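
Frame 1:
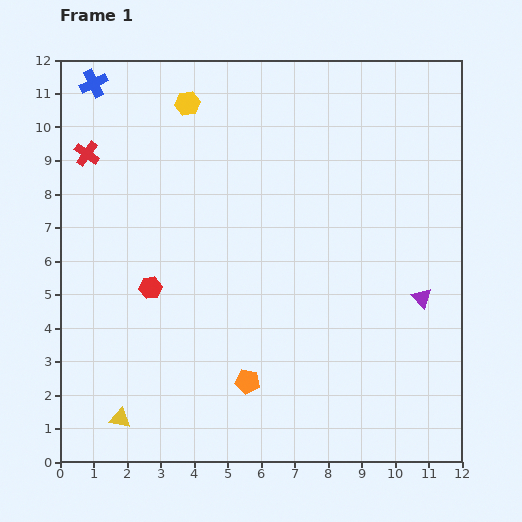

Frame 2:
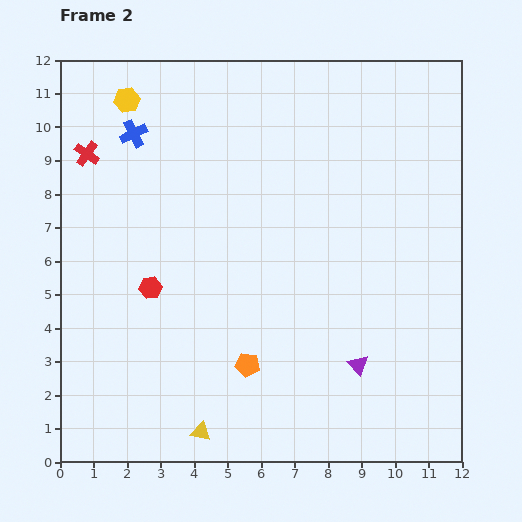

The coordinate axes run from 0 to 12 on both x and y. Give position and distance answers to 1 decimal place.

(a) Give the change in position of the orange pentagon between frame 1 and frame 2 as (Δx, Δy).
(0.0, 0.5)

The orange pentagon was at (5.6, 2.4) in frame 1 and (5.6, 2.9) in frame 2.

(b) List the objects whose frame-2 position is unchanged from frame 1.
the red cross, the red hexagon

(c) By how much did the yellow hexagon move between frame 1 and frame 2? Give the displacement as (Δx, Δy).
(-1.8, 0.1)

The yellow hexagon was at (3.8, 10.7) in frame 1 and (2.0, 10.8) in frame 2.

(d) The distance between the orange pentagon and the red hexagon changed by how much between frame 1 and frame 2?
-0.3

Distance in frame 1: 4.0. Distance in frame 2: 3.7.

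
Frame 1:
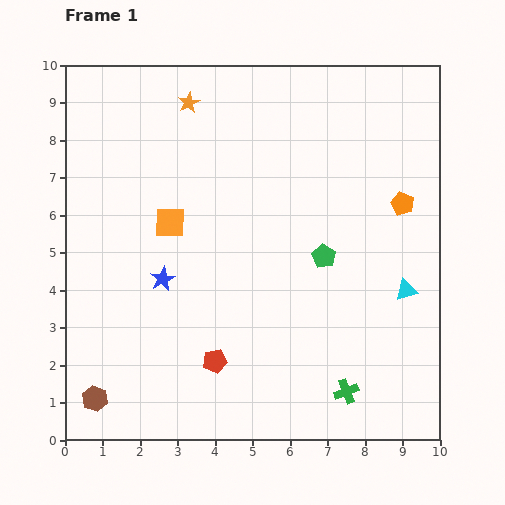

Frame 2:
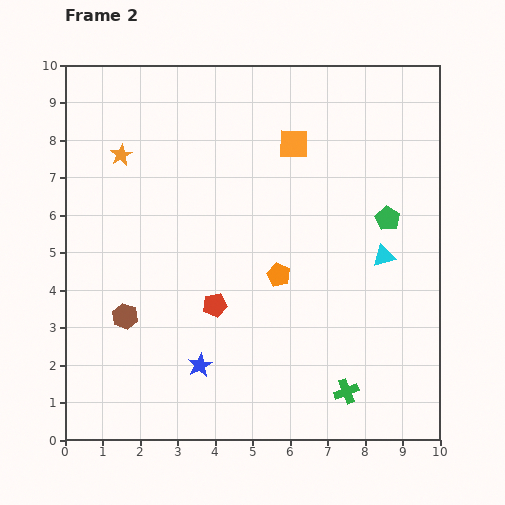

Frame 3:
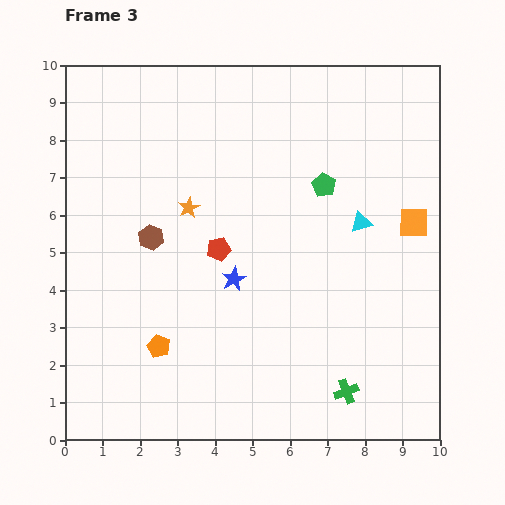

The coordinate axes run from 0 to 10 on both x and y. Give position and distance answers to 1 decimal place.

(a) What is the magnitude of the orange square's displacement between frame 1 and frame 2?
3.9

The orange square moved from (2.8, 5.8) to (6.1, 7.9), a distance of √(3.3² + 2.1²) ≈ 3.9.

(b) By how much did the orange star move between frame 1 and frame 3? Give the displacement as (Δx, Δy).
(0.0, -2.8)

The orange star was at (3.3, 9.0) in frame 1 and (3.3, 6.2) in frame 3.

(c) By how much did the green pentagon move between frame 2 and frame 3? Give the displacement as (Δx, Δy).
(-1.7, 0.9)

The green pentagon was at (8.6, 5.9) in frame 2 and (6.9, 6.8) in frame 3.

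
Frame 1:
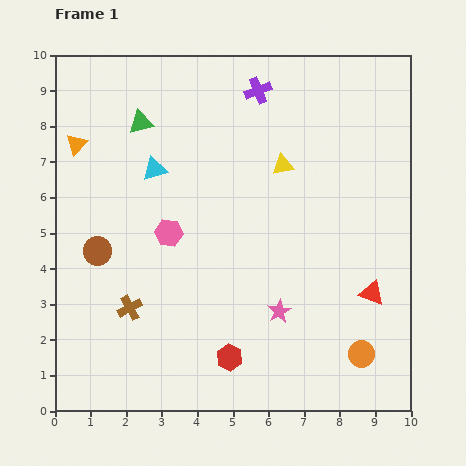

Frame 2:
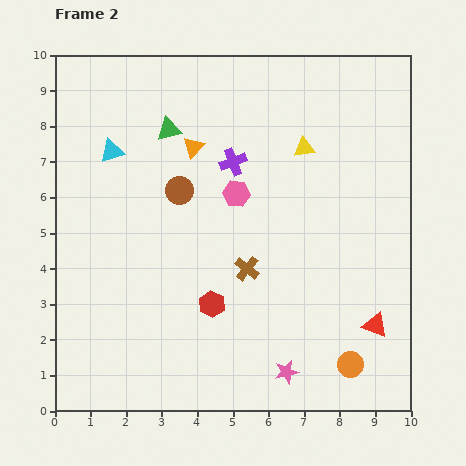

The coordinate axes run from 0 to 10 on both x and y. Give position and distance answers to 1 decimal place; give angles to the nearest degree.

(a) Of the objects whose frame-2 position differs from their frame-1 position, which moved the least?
the orange circle

(moved 0.4)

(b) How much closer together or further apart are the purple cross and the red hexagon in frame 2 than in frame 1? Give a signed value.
-3.5

Distance in frame 1: 7.5. Distance in frame 2: 4.0.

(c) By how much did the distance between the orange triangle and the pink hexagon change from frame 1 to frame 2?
-1.8

Distance in frame 1: 3.6. Distance in frame 2: 1.8.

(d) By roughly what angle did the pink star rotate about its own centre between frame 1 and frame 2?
16° clockwise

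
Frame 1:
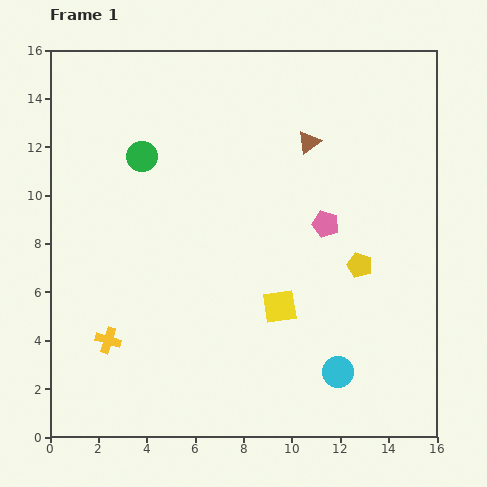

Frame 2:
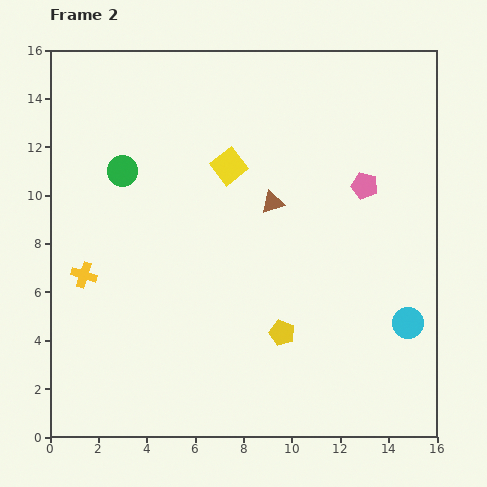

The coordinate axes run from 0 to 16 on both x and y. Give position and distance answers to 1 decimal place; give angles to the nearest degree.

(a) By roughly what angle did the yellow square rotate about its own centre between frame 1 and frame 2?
29° counter-clockwise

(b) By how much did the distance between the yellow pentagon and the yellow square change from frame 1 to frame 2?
+3.5

Distance in frame 1: 3.7. Distance in frame 2: 7.2.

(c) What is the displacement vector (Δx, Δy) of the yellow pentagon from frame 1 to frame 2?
(-3.2, -2.8)

The yellow pentagon was at (12.8, 7.1) in frame 1 and (9.6, 4.3) in frame 2.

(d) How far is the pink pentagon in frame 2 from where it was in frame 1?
2.3

The pink pentagon moved from (11.4, 8.8) to (13.0, 10.4), a distance of √(1.6² + 1.6²) ≈ 2.3.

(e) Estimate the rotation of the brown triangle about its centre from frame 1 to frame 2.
20° clockwise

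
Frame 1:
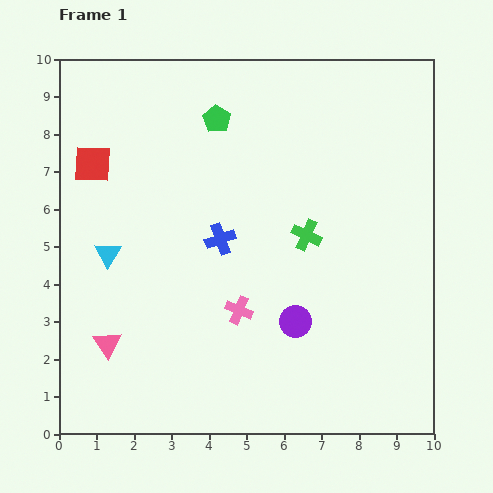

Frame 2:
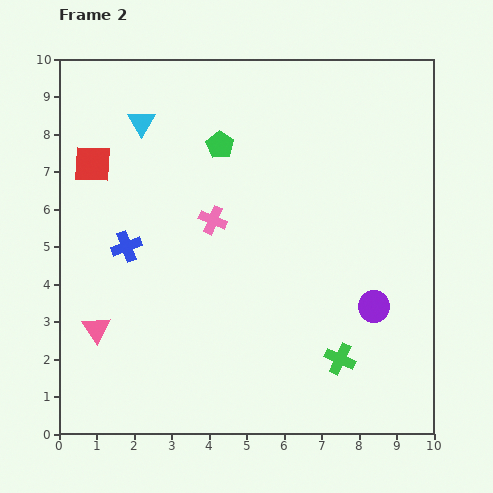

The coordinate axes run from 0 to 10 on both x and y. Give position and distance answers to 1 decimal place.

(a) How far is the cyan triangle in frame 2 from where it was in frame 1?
3.6

The cyan triangle moved from (1.3, 4.8) to (2.2, 8.3), a distance of √(0.9² + 3.5²) ≈ 3.6.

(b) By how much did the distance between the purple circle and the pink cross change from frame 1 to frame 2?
+3.4

Distance in frame 1: 1.5. Distance in frame 2: 4.9.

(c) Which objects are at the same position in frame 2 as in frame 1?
the red square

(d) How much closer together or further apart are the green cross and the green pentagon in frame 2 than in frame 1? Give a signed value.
+2.6

Distance in frame 1: 3.9. Distance in frame 2: 6.5.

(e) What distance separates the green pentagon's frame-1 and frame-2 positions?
0.7

The green pentagon moved from (4.2, 8.4) to (4.3, 7.7), a distance of √(0.1² + 0.7²) ≈ 0.7.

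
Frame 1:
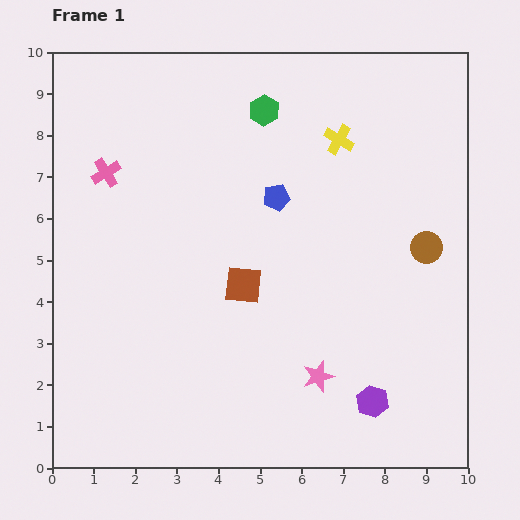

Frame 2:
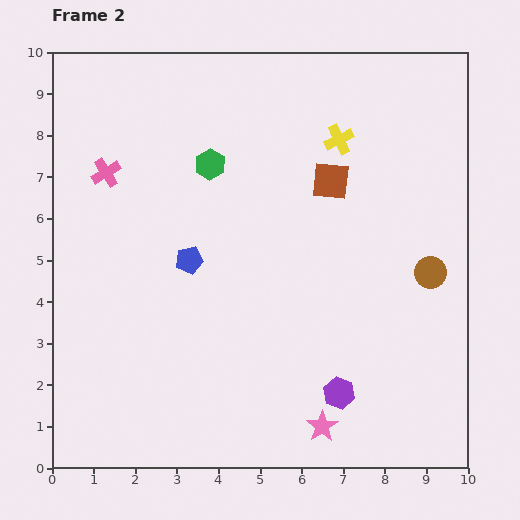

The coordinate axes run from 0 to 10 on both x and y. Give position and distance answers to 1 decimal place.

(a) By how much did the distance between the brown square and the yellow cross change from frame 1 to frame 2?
-3.2

Distance in frame 1: 4.2. Distance in frame 2: 1.0.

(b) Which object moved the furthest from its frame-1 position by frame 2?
the brown square

(moved 3.3; next 2.6)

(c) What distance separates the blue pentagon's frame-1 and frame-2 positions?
2.6

The blue pentagon moved from (5.4, 6.5) to (3.3, 5.0), a distance of √(2.1² + 1.5²) ≈ 2.6.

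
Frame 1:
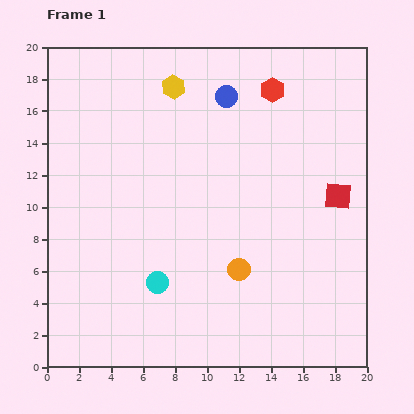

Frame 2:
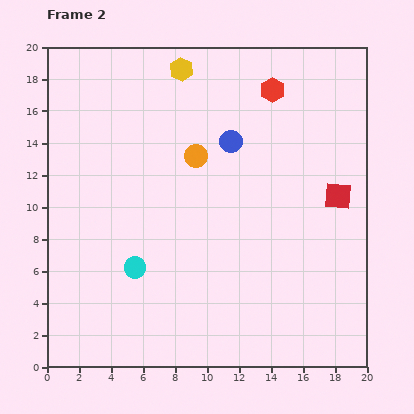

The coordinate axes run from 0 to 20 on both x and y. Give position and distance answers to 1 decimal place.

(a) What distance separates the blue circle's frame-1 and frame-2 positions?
2.8

The blue circle moved from (11.2, 16.9) to (11.5, 14.1), a distance of √(0.3² + 2.8²) ≈ 2.8.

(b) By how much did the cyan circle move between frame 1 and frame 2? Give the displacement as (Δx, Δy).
(-1.4, 0.9)

The cyan circle was at (6.9, 5.3) in frame 1 and (5.5, 6.2) in frame 2.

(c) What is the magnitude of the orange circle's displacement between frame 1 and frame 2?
7.6

The orange circle moved from (12.0, 6.1) to (9.3, 13.2), a distance of √(2.7² + 7.1²) ≈ 7.6.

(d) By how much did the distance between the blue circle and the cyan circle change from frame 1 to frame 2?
-2.5

Distance in frame 1: 12.4. Distance in frame 2: 9.9.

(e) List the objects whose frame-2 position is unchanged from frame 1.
the red hexagon, the red square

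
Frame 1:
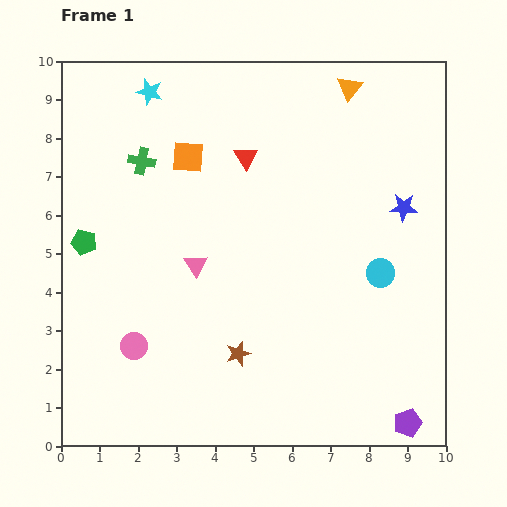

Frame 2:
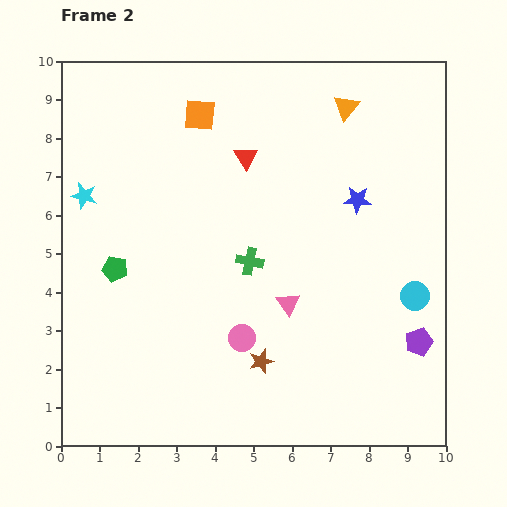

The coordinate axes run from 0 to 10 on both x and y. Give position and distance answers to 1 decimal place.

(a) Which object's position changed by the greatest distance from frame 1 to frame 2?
the green cross

(moved 3.8; next 3.2)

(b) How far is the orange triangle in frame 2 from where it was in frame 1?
0.5

The orange triangle moved from (7.5, 9.3) to (7.4, 8.8), a distance of √(0.1² + 0.5²) ≈ 0.5.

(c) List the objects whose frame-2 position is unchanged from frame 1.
the red triangle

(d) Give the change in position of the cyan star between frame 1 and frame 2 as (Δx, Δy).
(-1.7, -2.7)

The cyan star was at (2.3, 9.2) in frame 1 and (0.6, 6.5) in frame 2.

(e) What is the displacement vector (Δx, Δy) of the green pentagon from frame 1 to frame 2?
(0.8, -0.7)

The green pentagon was at (0.6, 5.3) in frame 1 and (1.4, 4.6) in frame 2.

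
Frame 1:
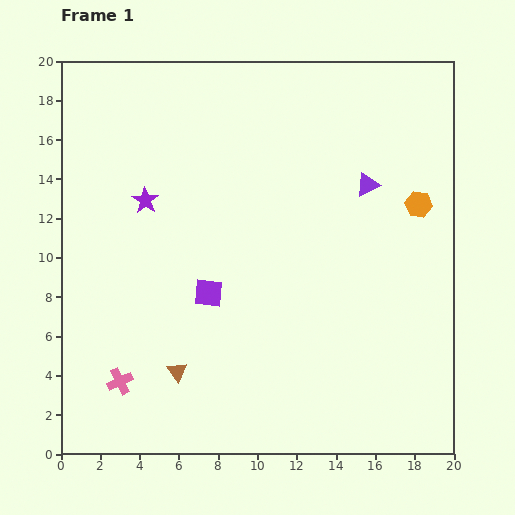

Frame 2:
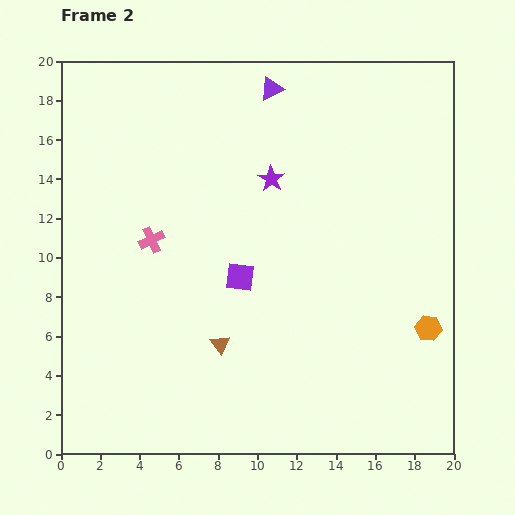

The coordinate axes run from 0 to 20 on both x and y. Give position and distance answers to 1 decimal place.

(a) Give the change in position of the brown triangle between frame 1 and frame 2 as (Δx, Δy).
(2.2, 1.4)

The brown triangle was at (5.9, 4.2) in frame 1 and (8.1, 5.6) in frame 2.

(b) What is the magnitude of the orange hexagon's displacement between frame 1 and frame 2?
6.3

The orange hexagon moved from (18.2, 12.7) to (18.7, 6.4), a distance of √(0.5² + 6.3²) ≈ 6.3.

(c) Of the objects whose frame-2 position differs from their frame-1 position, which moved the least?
the purple square

(moved 1.8)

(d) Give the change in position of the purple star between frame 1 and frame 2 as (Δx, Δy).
(6.4, 1.1)

The purple star was at (4.3, 12.9) in frame 1 and (10.7, 14.0) in frame 2.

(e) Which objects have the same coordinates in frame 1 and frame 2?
none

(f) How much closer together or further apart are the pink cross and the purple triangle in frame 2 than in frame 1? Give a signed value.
-6.3

Distance in frame 1: 16.1. Distance in frame 2: 9.8.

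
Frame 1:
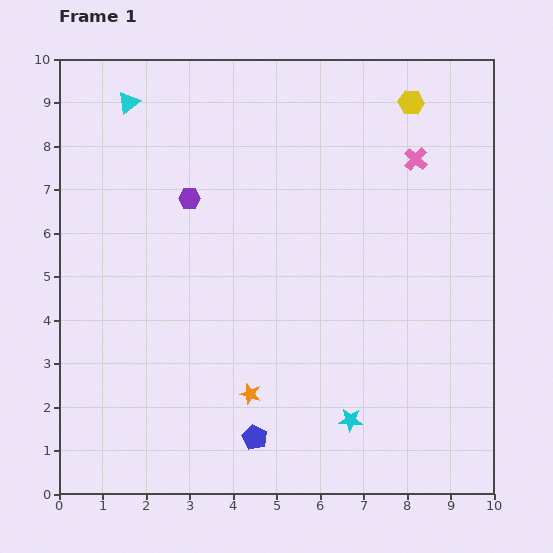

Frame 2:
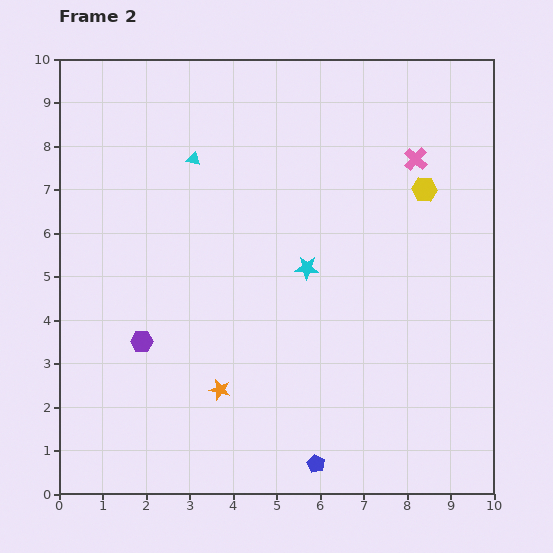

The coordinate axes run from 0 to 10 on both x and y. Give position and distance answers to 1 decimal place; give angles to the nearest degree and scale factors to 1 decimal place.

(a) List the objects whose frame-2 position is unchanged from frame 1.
the pink cross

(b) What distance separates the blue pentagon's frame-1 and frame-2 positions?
1.5

The blue pentagon moved from (4.5, 1.3) to (5.9, 0.7), a distance of √(1.4² + 0.6²) ≈ 1.5.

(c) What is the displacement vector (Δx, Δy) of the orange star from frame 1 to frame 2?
(-0.7, 0.1)

The orange star was at (4.4, 2.3) in frame 1 and (3.7, 2.4) in frame 2.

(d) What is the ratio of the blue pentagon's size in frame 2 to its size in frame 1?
0.7×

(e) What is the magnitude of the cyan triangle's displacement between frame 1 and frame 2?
2.0

The cyan triangle moved from (1.6, 9.0) to (3.1, 7.7), a distance of √(1.5² + 1.3²) ≈ 2.0.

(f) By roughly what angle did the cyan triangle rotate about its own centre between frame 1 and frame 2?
54° clockwise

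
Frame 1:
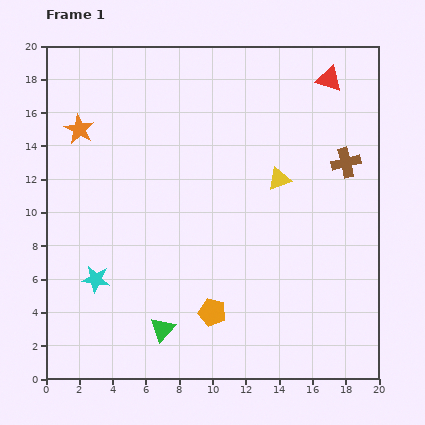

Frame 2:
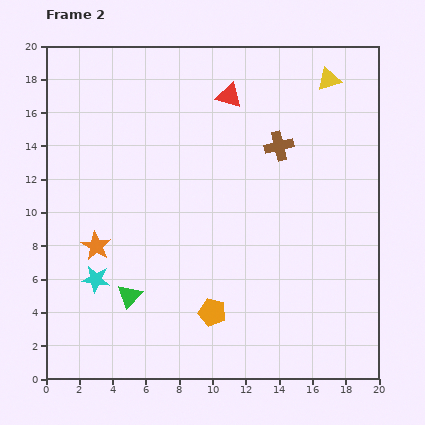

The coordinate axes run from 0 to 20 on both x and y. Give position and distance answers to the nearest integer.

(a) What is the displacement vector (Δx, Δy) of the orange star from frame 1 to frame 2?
(1, -7)

The orange star was at (2, 15) in frame 1 and (3, 8) in frame 2.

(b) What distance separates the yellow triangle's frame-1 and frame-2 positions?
7

The yellow triangle moved from (14, 12) to (17, 18), a distance of √(3² + 6²) ≈ 7.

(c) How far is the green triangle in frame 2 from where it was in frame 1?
3

The green triangle moved from (7, 3) to (5, 5), a distance of √(2² + 2²) ≈ 3.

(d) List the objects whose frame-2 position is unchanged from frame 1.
the orange pentagon, the cyan star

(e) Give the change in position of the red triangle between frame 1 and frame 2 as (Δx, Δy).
(-6, -1)

The red triangle was at (17, 18) in frame 1 and (11, 17) in frame 2.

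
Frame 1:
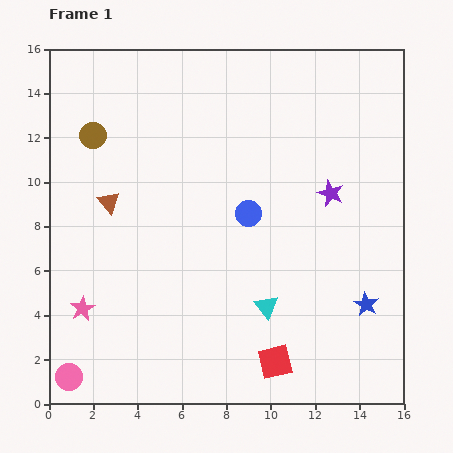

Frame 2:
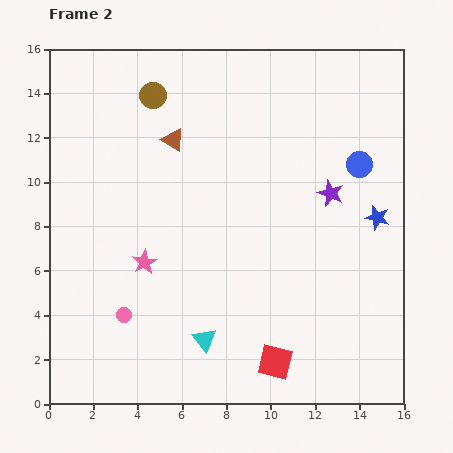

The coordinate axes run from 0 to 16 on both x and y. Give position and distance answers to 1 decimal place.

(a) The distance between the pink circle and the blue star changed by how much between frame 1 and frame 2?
-1.6

Distance in frame 1: 13.8. Distance in frame 2: 12.2.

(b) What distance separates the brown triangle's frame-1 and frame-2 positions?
4.0

The brown triangle moved from (2.7, 9.1) to (5.6, 11.9), a distance of √(2.9² + 2.8²) ≈ 4.0.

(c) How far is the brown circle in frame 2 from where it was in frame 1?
3.2

The brown circle moved from (2.0, 12.1) to (4.7, 13.9), a distance of √(2.7² + 1.8²) ≈ 3.2.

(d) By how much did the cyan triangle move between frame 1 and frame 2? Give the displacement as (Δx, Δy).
(-2.8, -1.5)

The cyan triangle was at (9.8, 4.4) in frame 1 and (7.0, 2.9) in frame 2.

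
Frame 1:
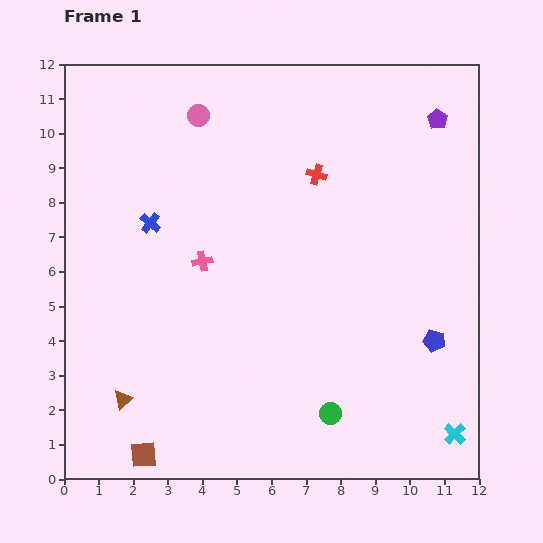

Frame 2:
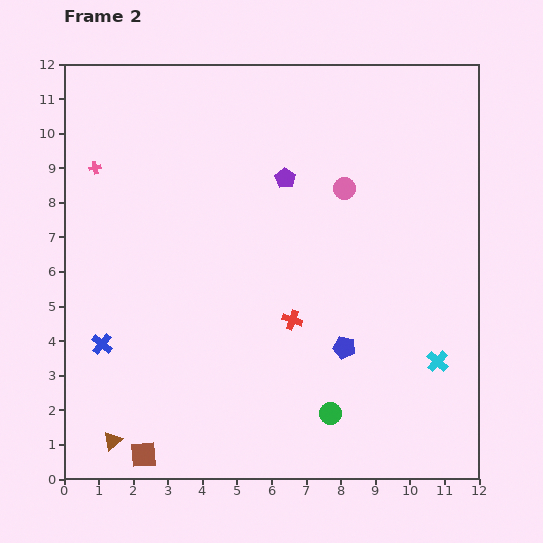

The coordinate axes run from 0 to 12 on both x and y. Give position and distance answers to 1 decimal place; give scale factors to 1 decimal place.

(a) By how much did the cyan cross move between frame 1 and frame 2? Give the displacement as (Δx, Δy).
(-0.5, 2.1)

The cyan cross was at (11.3, 1.3) in frame 1 and (10.8, 3.4) in frame 2.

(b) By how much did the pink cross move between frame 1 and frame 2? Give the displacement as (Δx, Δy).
(-3.1, 2.7)

The pink cross was at (4.0, 6.3) in frame 1 and (0.9, 9.0) in frame 2.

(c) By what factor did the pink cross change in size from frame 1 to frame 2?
0.6×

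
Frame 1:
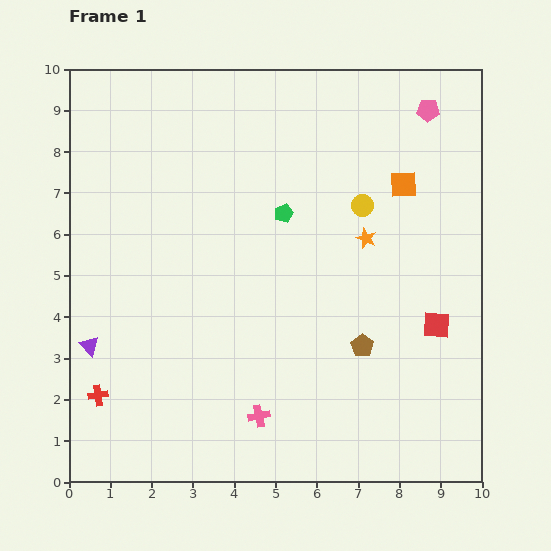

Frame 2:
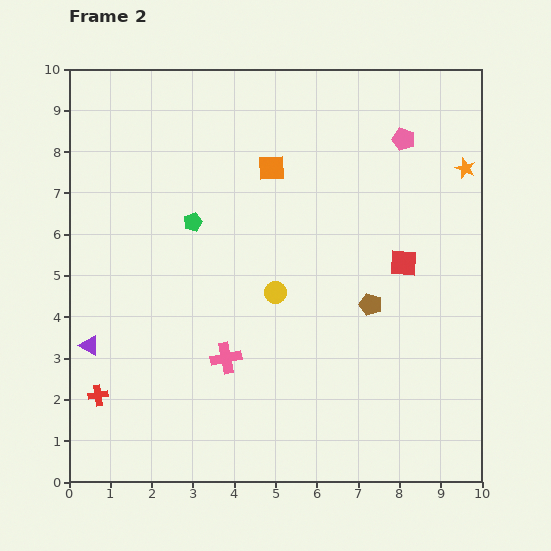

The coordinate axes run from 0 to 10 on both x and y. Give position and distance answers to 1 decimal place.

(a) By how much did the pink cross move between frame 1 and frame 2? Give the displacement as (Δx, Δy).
(-0.8, 1.4)

The pink cross was at (4.6, 1.6) in frame 1 and (3.8, 3.0) in frame 2.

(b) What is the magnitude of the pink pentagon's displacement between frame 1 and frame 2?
0.9

The pink pentagon moved from (8.7, 9.0) to (8.1, 8.3), a distance of √(0.6² + 0.7²) ≈ 0.9.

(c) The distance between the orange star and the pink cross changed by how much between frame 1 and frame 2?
+2.4

Distance in frame 1: 5.0. Distance in frame 2: 7.4.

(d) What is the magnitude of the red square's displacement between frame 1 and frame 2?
1.7

The red square moved from (8.9, 3.8) to (8.1, 5.3), a distance of √(0.8² + 1.5²) ≈ 1.7.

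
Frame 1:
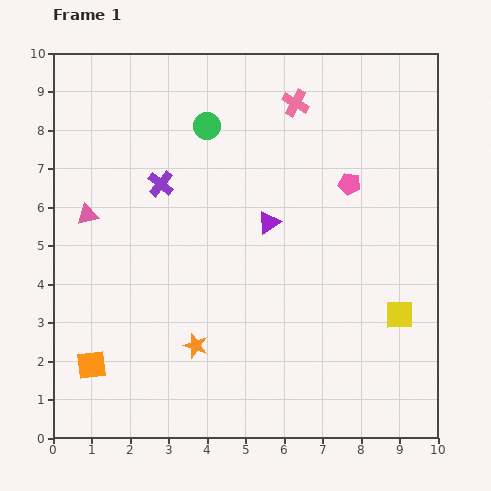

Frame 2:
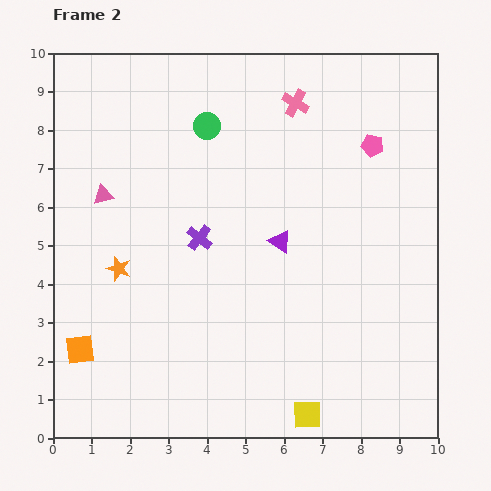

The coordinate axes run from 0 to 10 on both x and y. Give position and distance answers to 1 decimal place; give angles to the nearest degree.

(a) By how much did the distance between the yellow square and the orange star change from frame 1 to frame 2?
+0.8

Distance in frame 1: 5.4. Distance in frame 2: 6.2.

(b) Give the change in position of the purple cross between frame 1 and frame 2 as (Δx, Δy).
(1.0, -1.4)

The purple cross was at (2.8, 6.6) in frame 1 and (3.8, 5.2) in frame 2.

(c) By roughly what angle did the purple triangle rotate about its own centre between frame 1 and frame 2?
53° counter-clockwise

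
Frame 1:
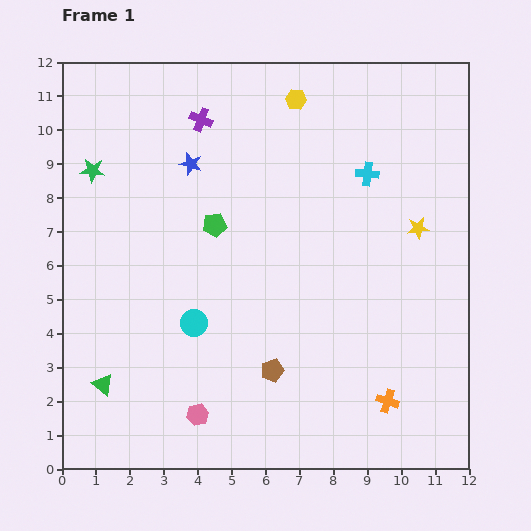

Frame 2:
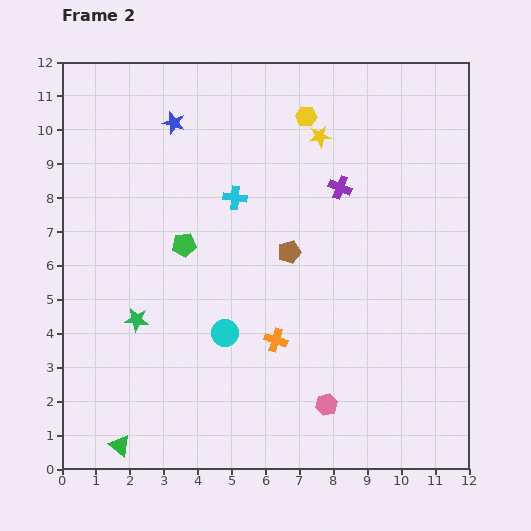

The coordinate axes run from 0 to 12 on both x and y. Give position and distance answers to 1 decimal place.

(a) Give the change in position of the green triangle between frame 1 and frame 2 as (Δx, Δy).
(0.5, -1.8)

The green triangle was at (1.2, 2.5) in frame 1 and (1.7, 0.7) in frame 2.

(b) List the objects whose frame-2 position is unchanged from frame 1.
none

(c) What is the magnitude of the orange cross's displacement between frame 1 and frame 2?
3.8

The orange cross moved from (9.6, 2.0) to (6.3, 3.8), a distance of √(3.3² + 1.8²) ≈ 3.8.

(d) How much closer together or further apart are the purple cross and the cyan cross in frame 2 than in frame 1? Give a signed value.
-2.1

Distance in frame 1: 5.2. Distance in frame 2: 3.1.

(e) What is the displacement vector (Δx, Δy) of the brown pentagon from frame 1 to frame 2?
(0.5, 3.5)

The brown pentagon was at (6.2, 2.9) in frame 1 and (6.7, 6.4) in frame 2.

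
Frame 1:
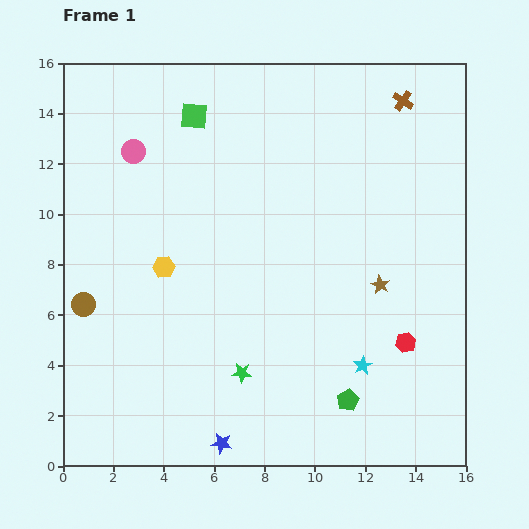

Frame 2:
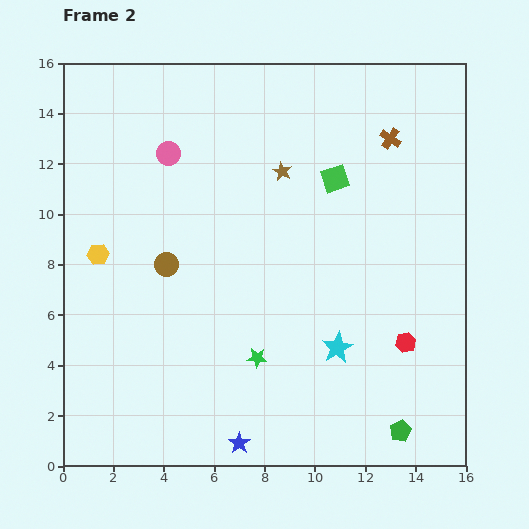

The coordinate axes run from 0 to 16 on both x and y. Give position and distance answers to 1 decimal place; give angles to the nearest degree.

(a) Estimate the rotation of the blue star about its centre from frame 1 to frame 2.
26° clockwise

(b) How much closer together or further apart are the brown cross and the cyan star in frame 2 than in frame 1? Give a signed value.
-2.0

Distance in frame 1: 10.6. Distance in frame 2: 8.6.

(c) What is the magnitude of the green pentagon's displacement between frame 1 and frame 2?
2.4

The green pentagon moved from (11.3, 2.6) to (13.4, 1.4), a distance of √(2.1² + 1.2²) ≈ 2.4.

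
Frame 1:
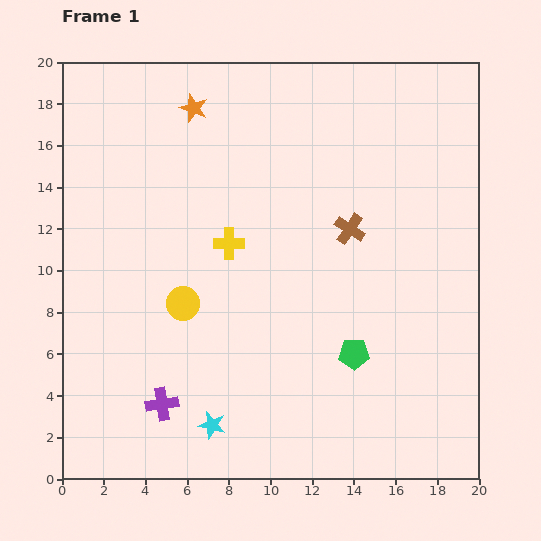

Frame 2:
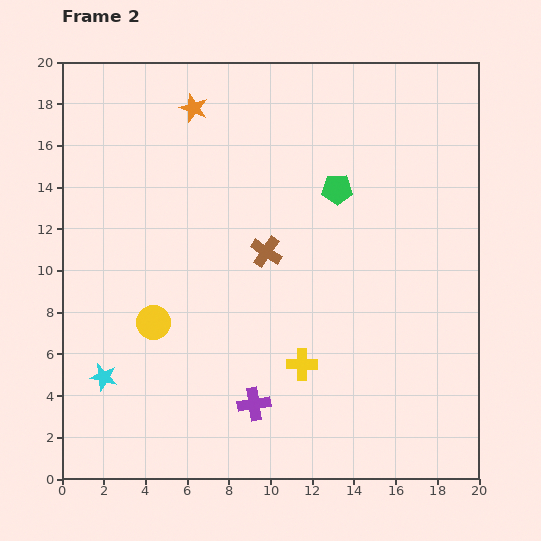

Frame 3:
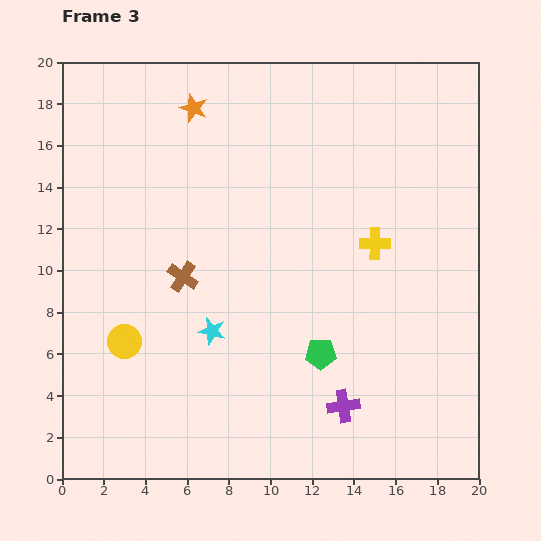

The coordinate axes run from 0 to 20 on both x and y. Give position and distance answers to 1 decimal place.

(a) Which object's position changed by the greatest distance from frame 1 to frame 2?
the green pentagon

(moved 7.9; next 6.8)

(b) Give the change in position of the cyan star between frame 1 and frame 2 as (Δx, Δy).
(-5.2, 2.3)

The cyan star was at (7.2, 2.6) in frame 1 and (2.0, 4.9) in frame 2.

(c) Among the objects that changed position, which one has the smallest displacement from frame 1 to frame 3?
the green pentagon

(moved 1.6)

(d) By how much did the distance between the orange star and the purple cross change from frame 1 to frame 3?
+1.7

Distance in frame 1: 14.3. Distance in frame 3: 16.0.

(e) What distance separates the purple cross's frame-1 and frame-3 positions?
8.7

The purple cross moved from (4.8, 3.6) to (13.5, 3.5), a distance of √(8.7² + 0.1²) ≈ 8.7.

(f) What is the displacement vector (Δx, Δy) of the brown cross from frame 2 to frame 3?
(-4.0, -1.2)

The brown cross was at (9.8, 10.9) in frame 2 and (5.8, 9.7) in frame 3.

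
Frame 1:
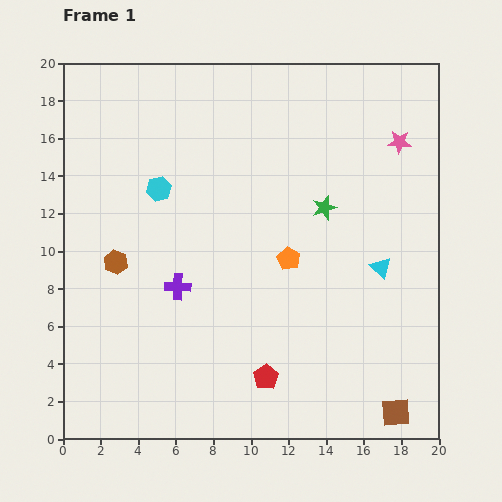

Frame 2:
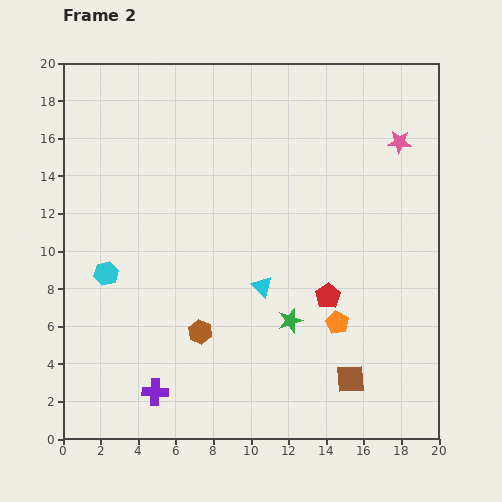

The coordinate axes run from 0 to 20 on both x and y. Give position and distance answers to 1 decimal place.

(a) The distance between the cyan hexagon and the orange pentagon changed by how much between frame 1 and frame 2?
+4.8

Distance in frame 1: 7.8. Distance in frame 2: 12.6.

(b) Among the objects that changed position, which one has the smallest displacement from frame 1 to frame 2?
the brown square

(moved 3.0)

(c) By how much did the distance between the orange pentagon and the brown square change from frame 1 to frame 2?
-6.9

Distance in frame 1: 10.0. Distance in frame 2: 3.1.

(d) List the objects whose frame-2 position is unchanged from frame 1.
the pink star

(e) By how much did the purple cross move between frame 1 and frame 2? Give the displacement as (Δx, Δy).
(-1.2, -5.6)

The purple cross was at (6.1, 8.1) in frame 1 and (4.9, 2.5) in frame 2.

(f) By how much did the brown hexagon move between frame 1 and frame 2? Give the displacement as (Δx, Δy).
(4.5, -3.7)

The brown hexagon was at (2.8, 9.4) in frame 1 and (7.3, 5.7) in frame 2.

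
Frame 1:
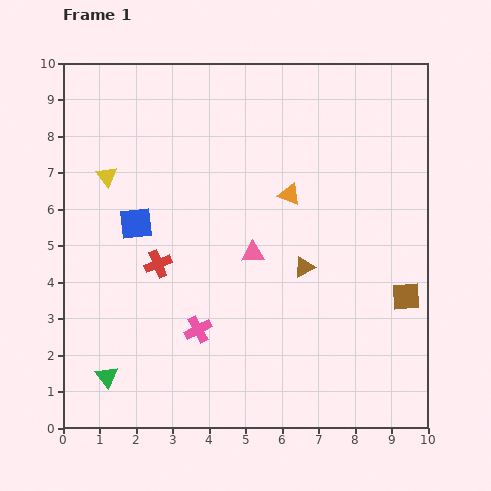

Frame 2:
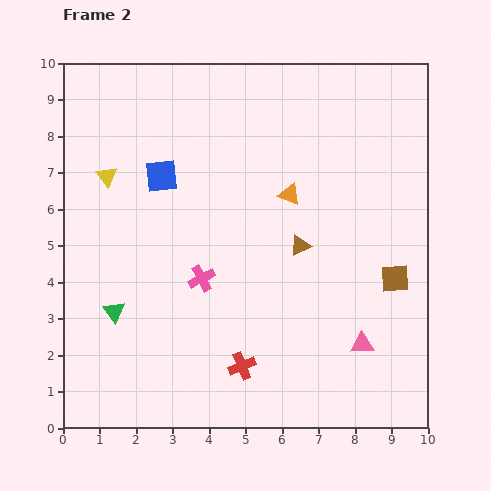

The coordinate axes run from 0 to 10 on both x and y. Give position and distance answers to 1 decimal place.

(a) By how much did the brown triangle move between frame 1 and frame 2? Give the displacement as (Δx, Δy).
(-0.1, 0.6)

The brown triangle was at (6.6, 4.4) in frame 1 and (6.5, 5.0) in frame 2.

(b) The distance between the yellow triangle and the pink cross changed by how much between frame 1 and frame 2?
-1.1

Distance in frame 1: 4.9. Distance in frame 2: 3.8.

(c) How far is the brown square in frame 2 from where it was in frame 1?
0.6

The brown square moved from (9.4, 3.6) to (9.1, 4.1), a distance of √(0.3² + 0.5²) ≈ 0.6.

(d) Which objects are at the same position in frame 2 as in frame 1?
the orange triangle, the yellow triangle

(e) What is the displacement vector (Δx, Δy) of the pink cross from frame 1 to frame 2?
(0.1, 1.4)

The pink cross was at (3.7, 2.7) in frame 1 and (3.8, 4.1) in frame 2.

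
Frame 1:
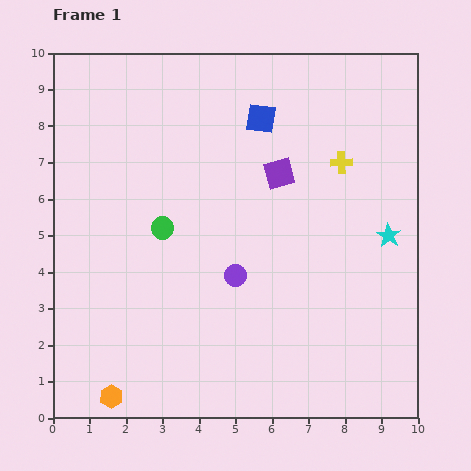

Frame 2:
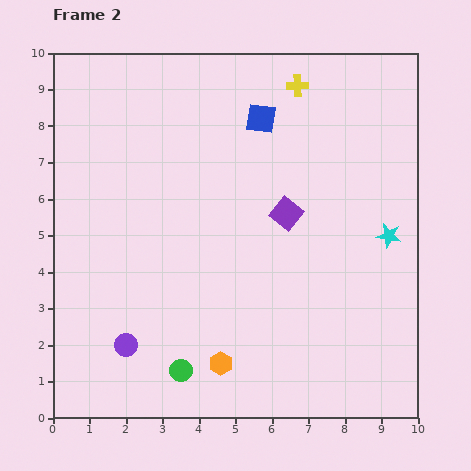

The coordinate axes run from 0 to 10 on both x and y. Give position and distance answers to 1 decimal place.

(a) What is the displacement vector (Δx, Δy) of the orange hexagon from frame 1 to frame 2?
(3.0, 0.9)

The orange hexagon was at (1.6, 0.6) in frame 1 and (4.6, 1.5) in frame 2.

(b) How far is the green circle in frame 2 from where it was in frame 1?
3.9

The green circle moved from (3.0, 5.2) to (3.5, 1.3), a distance of √(0.5² + 3.9²) ≈ 3.9.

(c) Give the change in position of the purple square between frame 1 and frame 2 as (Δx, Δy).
(0.2, -1.1)

The purple square was at (6.2, 6.7) in frame 1 and (6.4, 5.6) in frame 2.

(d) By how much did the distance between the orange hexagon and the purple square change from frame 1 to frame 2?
-3.1

Distance in frame 1: 7.6. Distance in frame 2: 4.5.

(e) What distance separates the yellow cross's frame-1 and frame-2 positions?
2.4

The yellow cross moved from (7.9, 7.0) to (6.7, 9.1), a distance of √(1.2² + 2.1²) ≈ 2.4.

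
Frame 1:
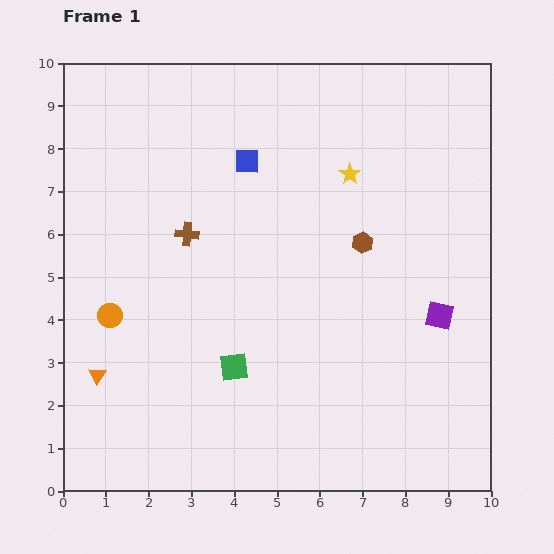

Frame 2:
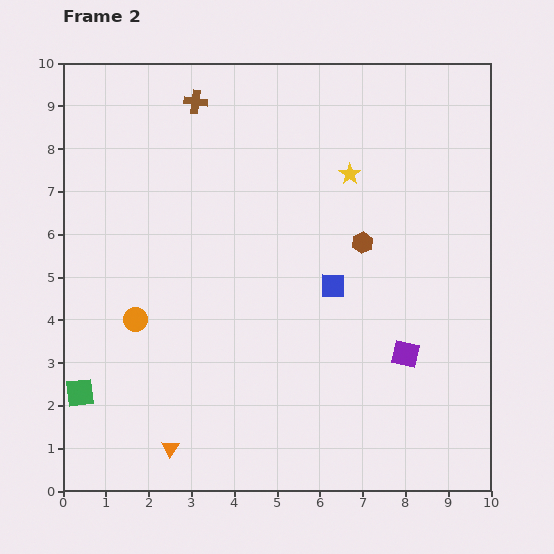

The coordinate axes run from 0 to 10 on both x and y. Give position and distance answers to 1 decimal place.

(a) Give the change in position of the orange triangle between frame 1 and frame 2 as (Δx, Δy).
(1.7, -1.7)

The orange triangle was at (0.8, 2.7) in frame 1 and (2.5, 1.0) in frame 2.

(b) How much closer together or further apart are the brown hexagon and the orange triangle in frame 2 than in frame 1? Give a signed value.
-0.3

Distance in frame 1: 6.9. Distance in frame 2: 6.6.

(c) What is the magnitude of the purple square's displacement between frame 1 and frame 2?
1.2

The purple square moved from (8.8, 4.1) to (8.0, 3.2), a distance of √(0.8² + 0.9²) ≈ 1.2.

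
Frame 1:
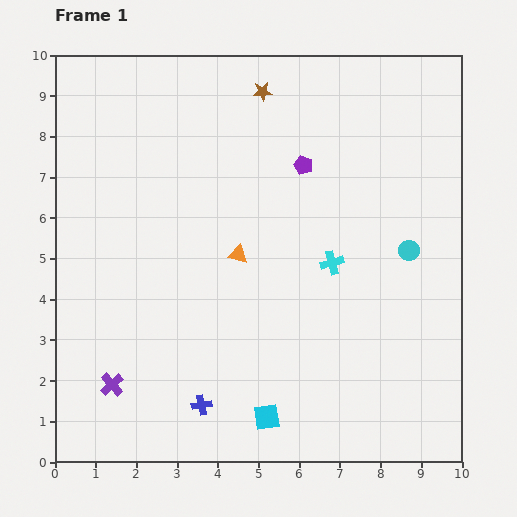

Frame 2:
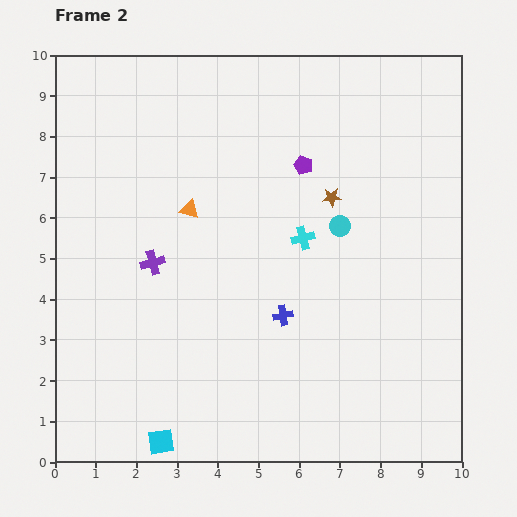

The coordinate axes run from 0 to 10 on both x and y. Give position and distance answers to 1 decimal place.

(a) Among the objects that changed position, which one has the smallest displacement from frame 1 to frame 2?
the cyan cross

(moved 0.9)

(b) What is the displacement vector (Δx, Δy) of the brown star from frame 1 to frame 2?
(1.7, -2.6)

The brown star was at (5.1, 9.1) in frame 1 and (6.8, 6.5) in frame 2.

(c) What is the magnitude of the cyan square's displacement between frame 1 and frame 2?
2.7

The cyan square moved from (5.2, 1.1) to (2.6, 0.5), a distance of √(2.6² + 0.6²) ≈ 2.7.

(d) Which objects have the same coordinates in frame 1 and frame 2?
the purple pentagon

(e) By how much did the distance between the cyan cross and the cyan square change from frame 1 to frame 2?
+2.0

Distance in frame 1: 4.1. Distance in frame 2: 6.1.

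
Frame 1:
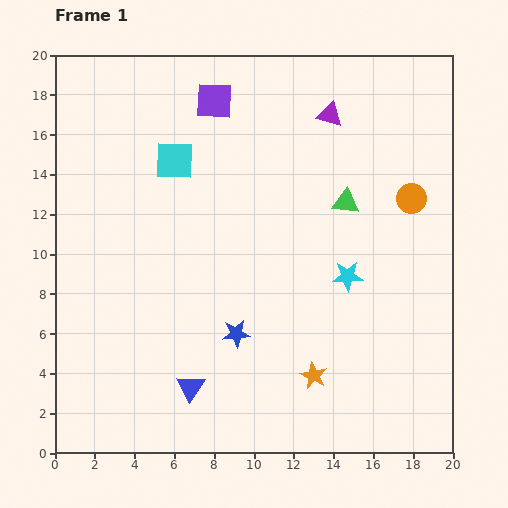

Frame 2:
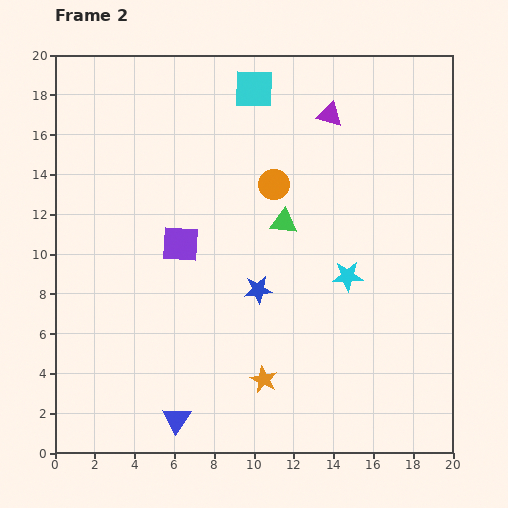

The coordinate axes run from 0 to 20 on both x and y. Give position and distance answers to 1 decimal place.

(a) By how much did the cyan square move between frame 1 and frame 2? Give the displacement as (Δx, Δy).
(4.0, 3.6)

The cyan square was at (6.0, 14.7) in frame 1 and (10.0, 18.3) in frame 2.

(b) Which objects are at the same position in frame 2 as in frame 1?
the cyan star, the purple triangle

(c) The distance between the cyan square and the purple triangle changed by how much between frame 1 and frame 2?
-4.1

Distance in frame 1: 8.1. Distance in frame 2: 4.0.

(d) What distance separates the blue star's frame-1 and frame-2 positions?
2.5

The blue star moved from (9.1, 6.0) to (10.2, 8.2), a distance of √(1.1² + 2.2²) ≈ 2.5.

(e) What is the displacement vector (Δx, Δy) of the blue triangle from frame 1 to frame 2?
(-0.7, -1.6)

The blue triangle was at (6.8, 3.3) in frame 1 and (6.1, 1.7) in frame 2.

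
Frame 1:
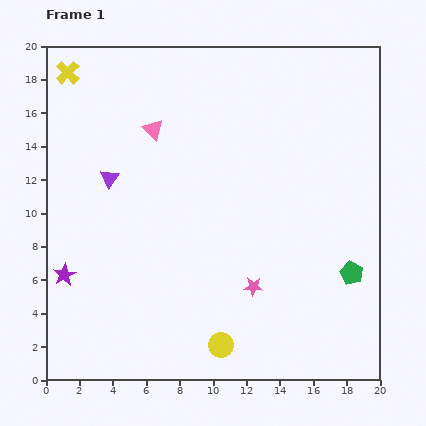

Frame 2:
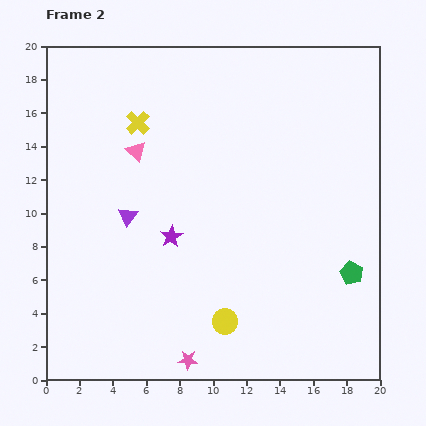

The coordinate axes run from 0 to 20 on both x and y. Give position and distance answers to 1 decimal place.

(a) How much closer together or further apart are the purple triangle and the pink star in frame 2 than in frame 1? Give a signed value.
-1.5

Distance in frame 1: 10.8. Distance in frame 2: 9.3.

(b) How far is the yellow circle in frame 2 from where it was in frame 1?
1.4

The yellow circle moved from (10.5, 2.1) to (10.7, 3.5), a distance of √(0.2² + 1.4²) ≈ 1.4.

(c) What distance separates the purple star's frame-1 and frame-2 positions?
6.8

The purple star moved from (1.1, 6.3) to (7.5, 8.6), a distance of √(6.4² + 2.3²) ≈ 6.8.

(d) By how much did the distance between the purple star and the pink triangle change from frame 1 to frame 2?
-4.7

Distance in frame 1: 10.2. Distance in frame 2: 5.5.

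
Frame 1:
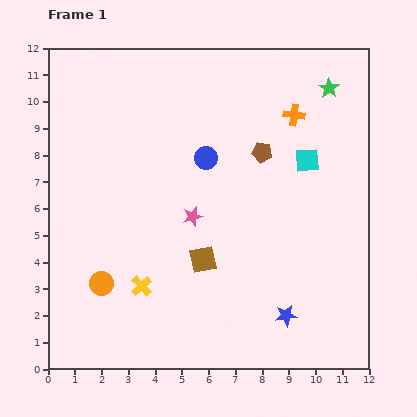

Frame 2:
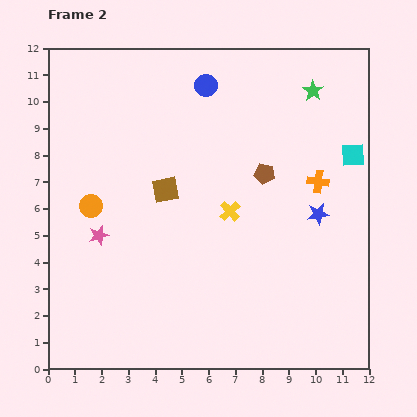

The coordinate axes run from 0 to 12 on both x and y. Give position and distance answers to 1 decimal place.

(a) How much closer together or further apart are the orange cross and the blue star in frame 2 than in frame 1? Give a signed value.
-6.3

Distance in frame 1: 7.5. Distance in frame 2: 1.2.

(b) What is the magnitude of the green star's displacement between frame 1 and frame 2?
0.6

The green star moved from (10.5, 10.5) to (9.9, 10.4), a distance of √(0.6² + 0.1²) ≈ 0.6.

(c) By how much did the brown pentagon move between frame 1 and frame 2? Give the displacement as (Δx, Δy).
(0.1, -0.8)

The brown pentagon was at (8.0, 8.1) in frame 1 and (8.1, 7.3) in frame 2.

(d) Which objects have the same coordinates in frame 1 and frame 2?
none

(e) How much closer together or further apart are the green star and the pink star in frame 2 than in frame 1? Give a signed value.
+2.7

Distance in frame 1: 7.0. Distance in frame 2: 9.7.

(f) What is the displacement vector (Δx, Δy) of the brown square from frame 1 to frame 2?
(-1.4, 2.6)

The brown square was at (5.8, 4.1) in frame 1 and (4.4, 6.7) in frame 2.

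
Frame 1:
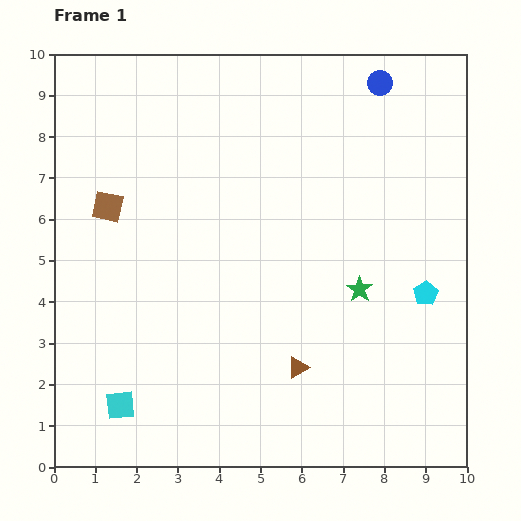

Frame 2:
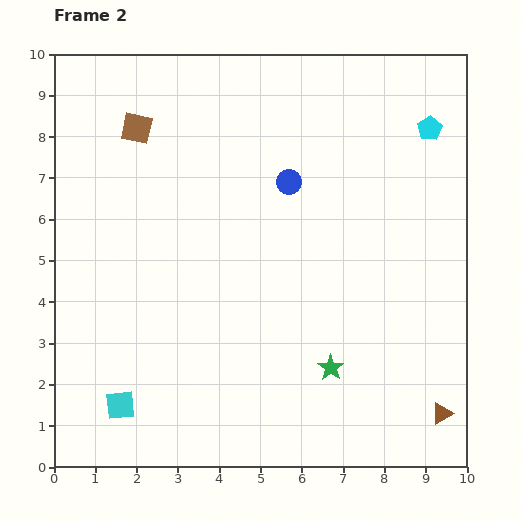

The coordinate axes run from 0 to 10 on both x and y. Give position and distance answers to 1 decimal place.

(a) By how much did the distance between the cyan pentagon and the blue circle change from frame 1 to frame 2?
-1.6

Distance in frame 1: 5.2. Distance in frame 2: 3.6.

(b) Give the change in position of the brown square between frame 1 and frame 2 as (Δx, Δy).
(0.7, 1.9)

The brown square was at (1.3, 6.3) in frame 1 and (2.0, 8.2) in frame 2.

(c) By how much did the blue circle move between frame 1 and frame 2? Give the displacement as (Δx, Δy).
(-2.2, -2.4)

The blue circle was at (7.9, 9.3) in frame 1 and (5.7, 6.9) in frame 2.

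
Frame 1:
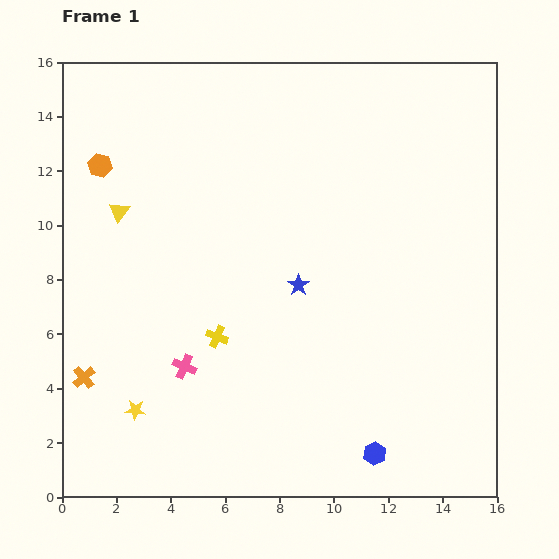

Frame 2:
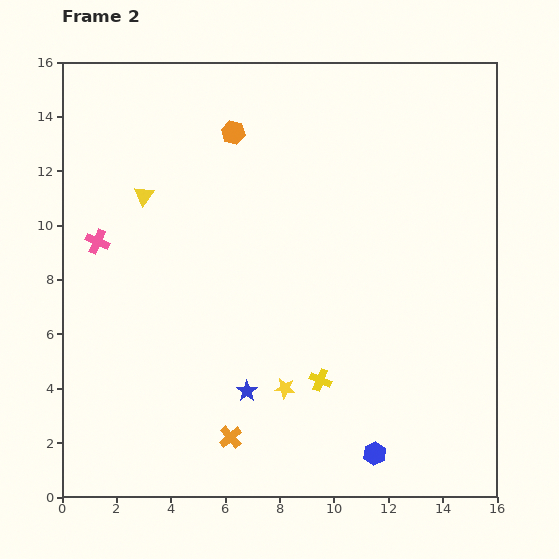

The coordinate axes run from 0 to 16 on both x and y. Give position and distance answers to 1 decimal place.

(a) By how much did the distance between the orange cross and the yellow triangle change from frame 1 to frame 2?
+3.3

Distance in frame 1: 6.2. Distance in frame 2: 9.5.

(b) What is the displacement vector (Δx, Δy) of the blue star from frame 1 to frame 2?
(-1.9, -3.9)

The blue star was at (8.7, 7.8) in frame 1 and (6.8, 3.9) in frame 2.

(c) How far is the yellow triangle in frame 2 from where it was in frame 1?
1.1

The yellow triangle moved from (2.1, 10.5) to (3.0, 11.1), a distance of √(0.9² + 0.6²) ≈ 1.1.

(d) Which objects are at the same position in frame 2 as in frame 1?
the blue hexagon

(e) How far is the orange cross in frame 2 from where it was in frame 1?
5.8

The orange cross moved from (0.8, 4.4) to (6.2, 2.2), a distance of √(5.4² + 2.2²) ≈ 5.8.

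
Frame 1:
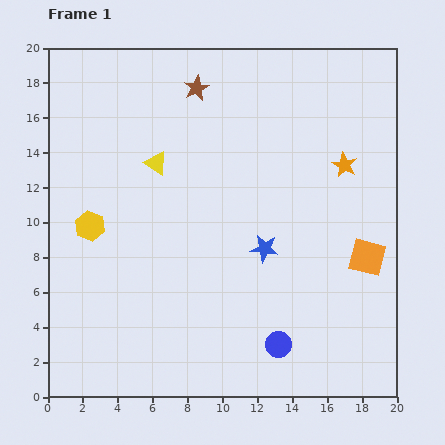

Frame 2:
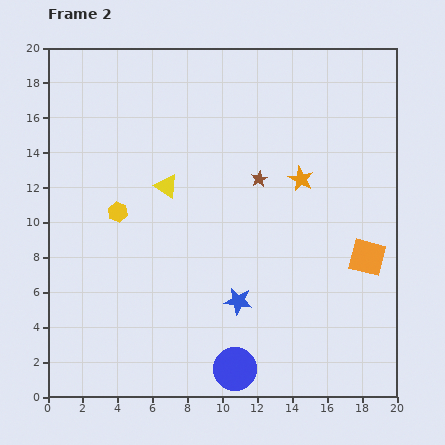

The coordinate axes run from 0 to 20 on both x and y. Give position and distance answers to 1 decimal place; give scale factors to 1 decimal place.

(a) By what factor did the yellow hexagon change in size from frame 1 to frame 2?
0.7×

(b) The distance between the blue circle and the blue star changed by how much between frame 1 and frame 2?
-1.7

Distance in frame 1: 5.6. Distance in frame 2: 3.9.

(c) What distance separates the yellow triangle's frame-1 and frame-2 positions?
1.4

The yellow triangle moved from (6.2, 13.4) to (6.8, 12.1), a distance of √(0.6² + 1.3²) ≈ 1.4.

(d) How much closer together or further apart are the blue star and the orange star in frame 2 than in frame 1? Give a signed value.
+1.3

Distance in frame 1: 6.6. Distance in frame 2: 7.9.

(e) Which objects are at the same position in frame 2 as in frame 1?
the orange square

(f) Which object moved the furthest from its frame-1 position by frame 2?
the brown star

(moved 6.3; next 3.4)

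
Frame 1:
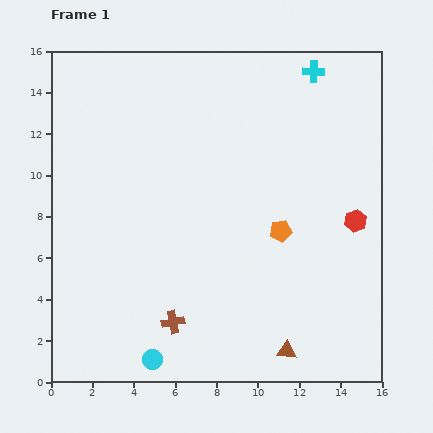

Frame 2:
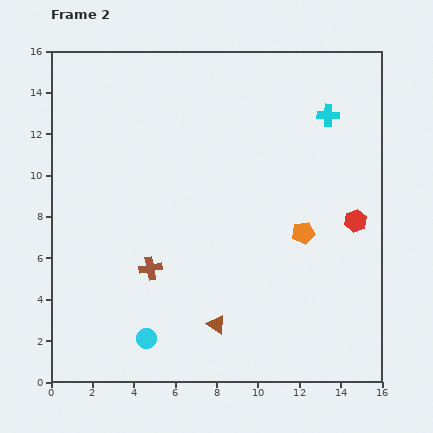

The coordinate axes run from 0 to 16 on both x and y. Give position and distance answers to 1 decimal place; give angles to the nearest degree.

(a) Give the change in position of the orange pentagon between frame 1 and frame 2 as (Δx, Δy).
(1.1, -0.1)

The orange pentagon was at (11.1, 7.3) in frame 1 and (12.2, 7.2) in frame 2.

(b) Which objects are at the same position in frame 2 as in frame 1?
the red hexagon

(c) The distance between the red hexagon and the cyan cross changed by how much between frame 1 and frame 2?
-2.2

Distance in frame 1: 7.5. Distance in frame 2: 5.3.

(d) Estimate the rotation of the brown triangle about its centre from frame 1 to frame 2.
31° clockwise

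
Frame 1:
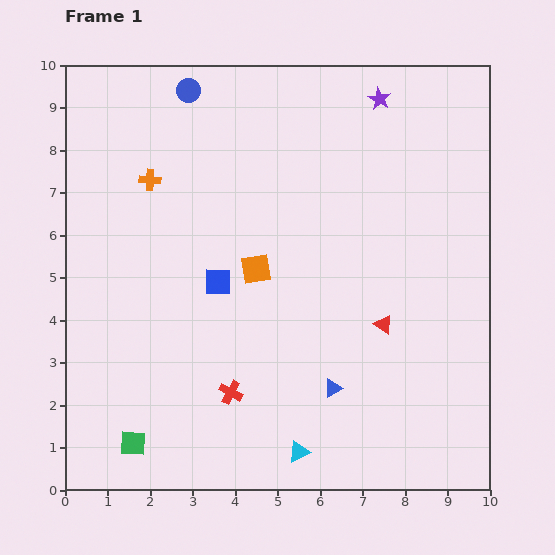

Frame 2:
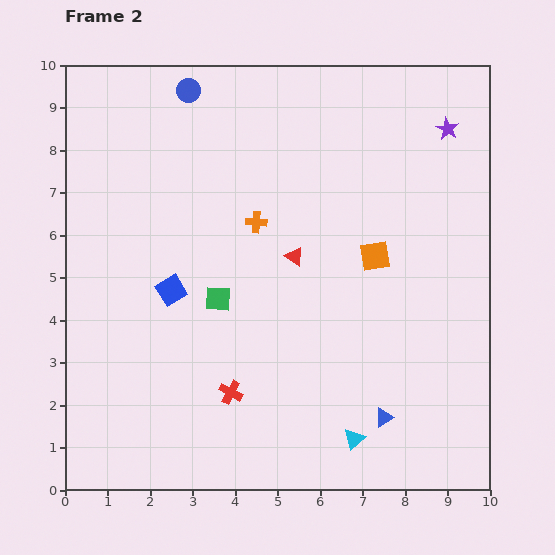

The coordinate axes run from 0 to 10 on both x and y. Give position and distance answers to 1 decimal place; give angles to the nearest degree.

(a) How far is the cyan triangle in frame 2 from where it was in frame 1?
1.3

The cyan triangle moved from (5.5, 0.9) to (6.8, 1.2), a distance of √(1.3² + 0.3²) ≈ 1.3.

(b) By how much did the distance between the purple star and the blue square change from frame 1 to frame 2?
+1.8

Distance in frame 1: 5.7. Distance in frame 2: 7.5.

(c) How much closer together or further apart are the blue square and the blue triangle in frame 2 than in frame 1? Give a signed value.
+2.1

Distance in frame 1: 3.7. Distance in frame 2: 5.8.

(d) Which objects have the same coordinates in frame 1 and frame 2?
the red cross, the blue circle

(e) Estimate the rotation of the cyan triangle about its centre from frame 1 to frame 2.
17° counter-clockwise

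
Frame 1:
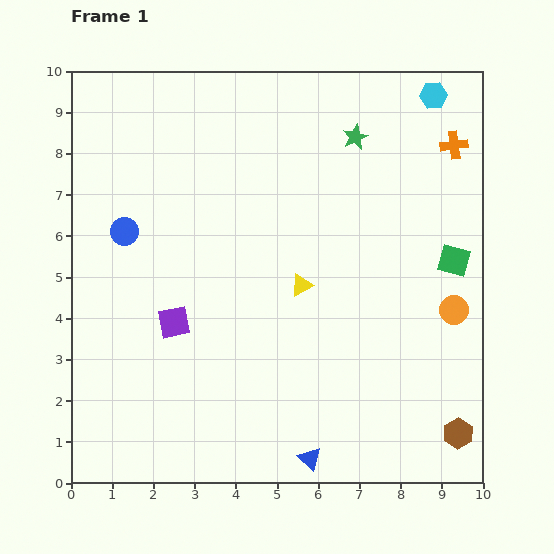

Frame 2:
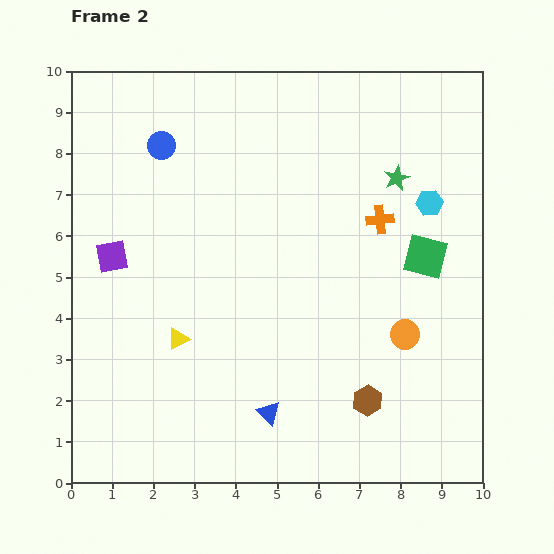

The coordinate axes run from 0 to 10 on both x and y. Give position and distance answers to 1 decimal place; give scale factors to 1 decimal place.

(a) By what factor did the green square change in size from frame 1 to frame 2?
1.4×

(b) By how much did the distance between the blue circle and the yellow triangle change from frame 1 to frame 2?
+0.2

Distance in frame 1: 4.5. Distance in frame 2: 4.7.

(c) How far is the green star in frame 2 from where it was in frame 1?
1.4

The green star moved from (6.9, 8.4) to (7.9, 7.4), a distance of √(1.0² + 1.0²) ≈ 1.4.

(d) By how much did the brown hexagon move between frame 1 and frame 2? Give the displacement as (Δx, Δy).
(-2.2, 0.8)

The brown hexagon was at (9.4, 1.2) in frame 1 and (7.2, 2.0) in frame 2.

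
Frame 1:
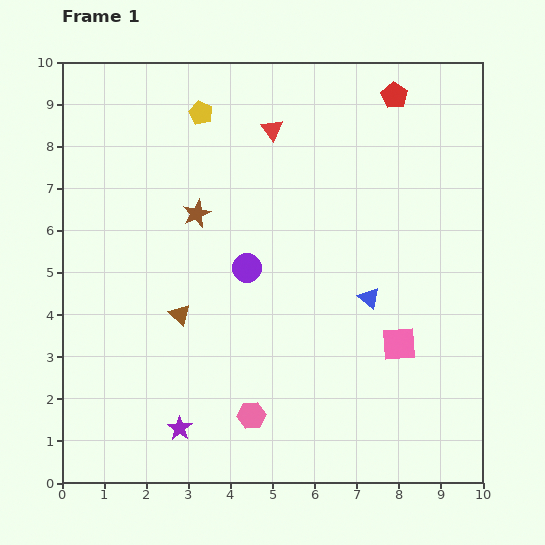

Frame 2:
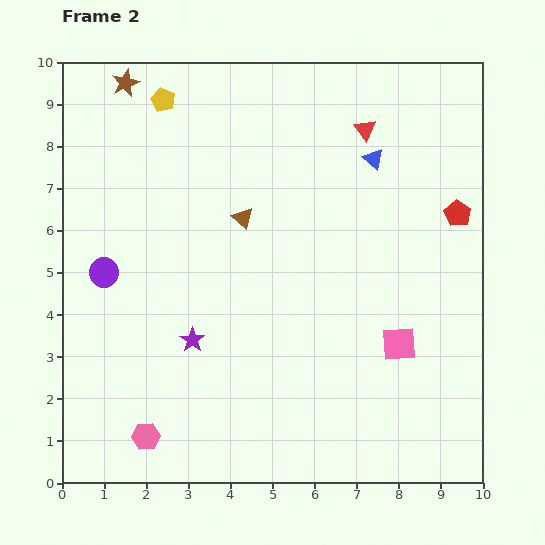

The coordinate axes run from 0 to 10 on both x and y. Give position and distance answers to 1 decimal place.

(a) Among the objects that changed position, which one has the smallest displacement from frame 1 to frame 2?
the yellow pentagon

(moved 0.9)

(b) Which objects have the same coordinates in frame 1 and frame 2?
the pink square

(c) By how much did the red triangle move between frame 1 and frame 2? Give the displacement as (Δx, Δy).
(2.2, 0.0)

The red triangle was at (5.0, 8.4) in frame 1 and (7.2, 8.4) in frame 2.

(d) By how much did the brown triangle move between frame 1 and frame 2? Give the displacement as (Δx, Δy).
(1.5, 2.3)

The brown triangle was at (2.8, 4.0) in frame 1 and (4.3, 6.3) in frame 2.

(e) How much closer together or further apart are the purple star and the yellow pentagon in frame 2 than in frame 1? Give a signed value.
-1.8

Distance in frame 1: 7.5. Distance in frame 2: 5.7.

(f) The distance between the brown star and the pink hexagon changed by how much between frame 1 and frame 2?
+3.4

Distance in frame 1: 5.0. Distance in frame 2: 8.4.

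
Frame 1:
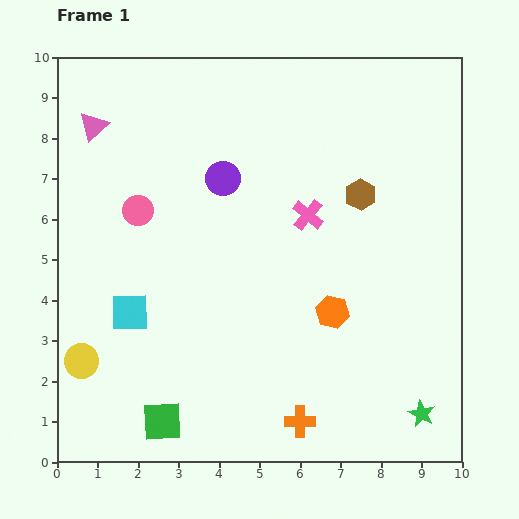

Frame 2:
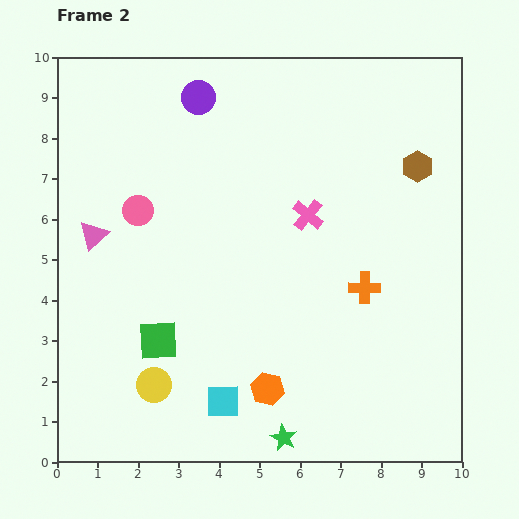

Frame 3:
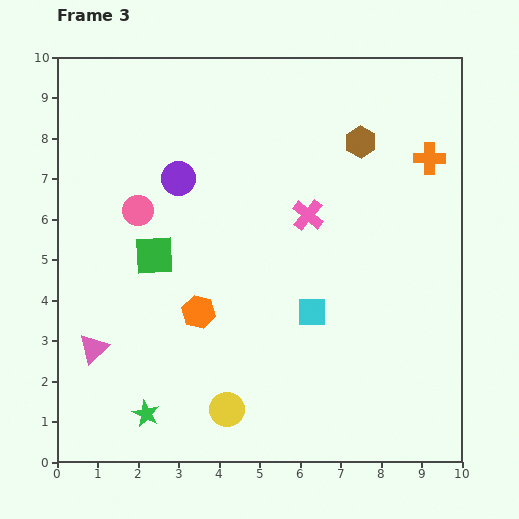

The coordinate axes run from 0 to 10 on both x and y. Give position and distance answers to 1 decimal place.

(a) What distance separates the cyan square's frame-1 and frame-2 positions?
3.2

The cyan square moved from (1.8, 3.7) to (4.1, 1.5), a distance of √(2.3² + 2.2²) ≈ 3.2.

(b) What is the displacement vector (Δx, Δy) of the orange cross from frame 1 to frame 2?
(1.6, 3.3)

The orange cross was at (6.0, 1.0) in frame 1 and (7.6, 4.3) in frame 2.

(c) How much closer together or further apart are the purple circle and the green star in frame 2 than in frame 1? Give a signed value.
+1.1

Distance in frame 1: 7.6. Distance in frame 2: 8.7.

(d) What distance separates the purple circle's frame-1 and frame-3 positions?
1.1

The purple circle moved from (4.1, 7.0) to (3.0, 7.0), a distance of √(1.1² + 0.0²) ≈ 1.1.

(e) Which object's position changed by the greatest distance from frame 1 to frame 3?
the orange cross

(moved 7.2; next 6.8)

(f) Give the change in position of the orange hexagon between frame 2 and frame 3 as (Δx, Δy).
(-1.7, 1.9)

The orange hexagon was at (5.2, 1.8) in frame 2 and (3.5, 3.7) in frame 3.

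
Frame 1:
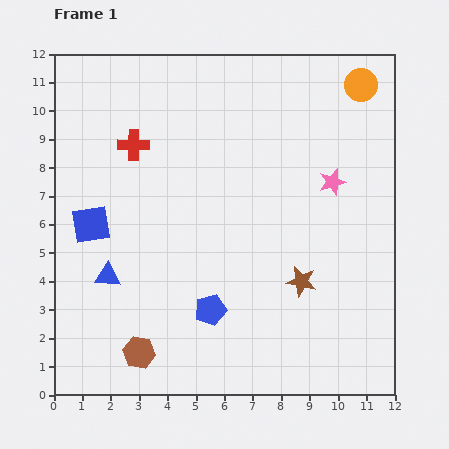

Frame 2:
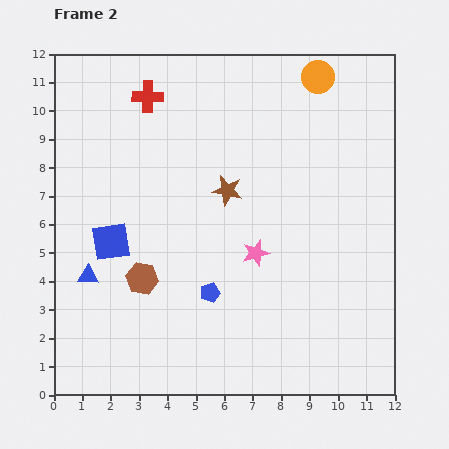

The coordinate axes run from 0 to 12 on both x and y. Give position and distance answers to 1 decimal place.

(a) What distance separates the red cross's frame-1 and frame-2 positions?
1.8

The red cross moved from (2.8, 8.8) to (3.3, 10.5), a distance of √(0.5² + 1.7²) ≈ 1.8.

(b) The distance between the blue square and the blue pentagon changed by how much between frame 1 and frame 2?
-1.3

Distance in frame 1: 5.2. Distance in frame 2: 3.9.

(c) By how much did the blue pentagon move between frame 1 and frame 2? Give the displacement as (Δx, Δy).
(0.0, 0.6)

The blue pentagon was at (5.5, 3.0) in frame 1 and (5.5, 3.6) in frame 2.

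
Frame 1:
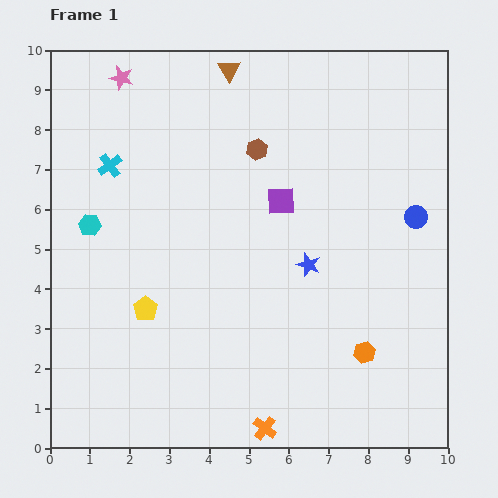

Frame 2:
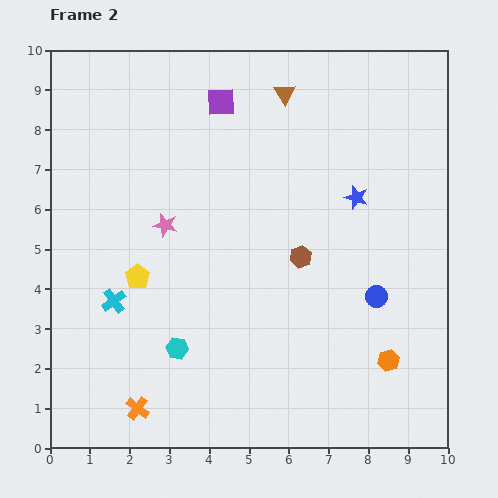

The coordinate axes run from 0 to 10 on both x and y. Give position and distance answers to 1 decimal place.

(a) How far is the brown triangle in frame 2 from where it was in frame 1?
1.5

The brown triangle moved from (4.5, 9.5) to (5.9, 8.9), a distance of √(1.4² + 0.6²) ≈ 1.5.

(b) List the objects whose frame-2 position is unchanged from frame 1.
none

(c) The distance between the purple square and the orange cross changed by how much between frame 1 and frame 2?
+2.3

Distance in frame 1: 5.7. Distance in frame 2: 8.0.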